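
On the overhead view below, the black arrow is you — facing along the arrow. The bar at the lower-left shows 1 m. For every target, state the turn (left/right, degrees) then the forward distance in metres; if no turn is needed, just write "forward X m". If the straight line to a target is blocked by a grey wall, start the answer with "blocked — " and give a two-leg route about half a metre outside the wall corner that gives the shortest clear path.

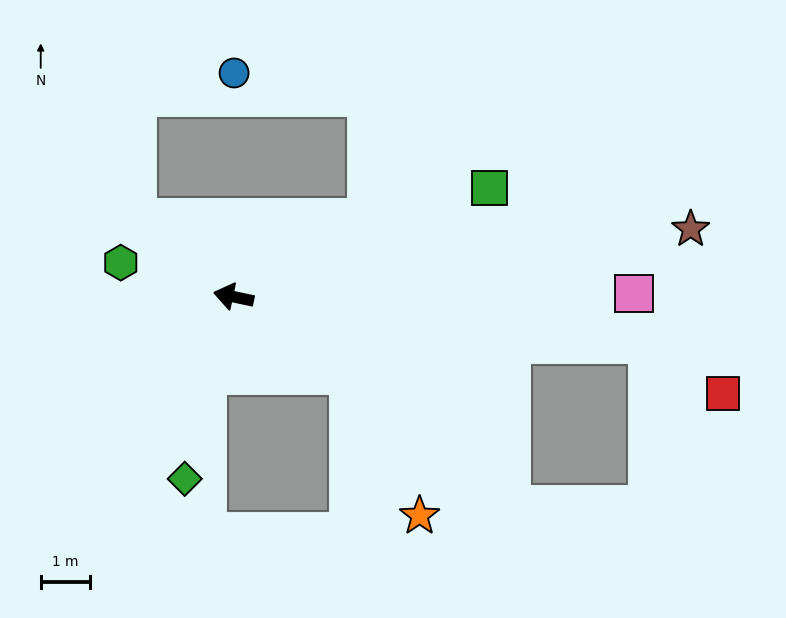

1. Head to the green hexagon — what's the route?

turn right 5°, forward 2.4 m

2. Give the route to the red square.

blocked — turn right 174°, forward 8.4 m, then turn right 29°, forward 1.8 m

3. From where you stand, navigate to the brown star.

turn right 160°, forward 9.3 m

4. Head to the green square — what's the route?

turn right 145°, forward 5.6 m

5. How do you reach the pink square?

turn right 168°, forward 8.1 m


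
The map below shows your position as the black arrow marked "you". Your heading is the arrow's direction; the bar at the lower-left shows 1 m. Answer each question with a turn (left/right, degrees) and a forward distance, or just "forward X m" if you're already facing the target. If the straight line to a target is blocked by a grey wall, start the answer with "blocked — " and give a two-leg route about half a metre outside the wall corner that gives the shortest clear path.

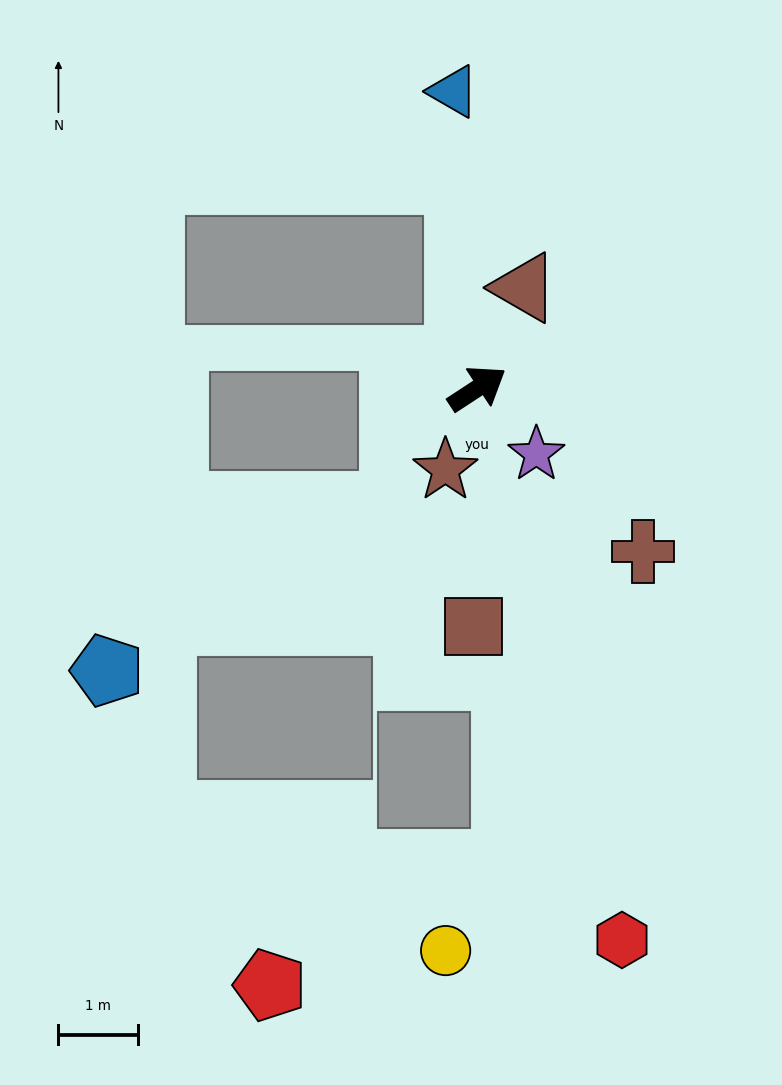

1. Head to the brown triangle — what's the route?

turn left 32°, forward 1.4 m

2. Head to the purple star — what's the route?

turn right 81°, forward 1.1 m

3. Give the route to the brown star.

turn right 145°, forward 1.1 m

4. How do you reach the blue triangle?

turn left 61°, forward 3.8 m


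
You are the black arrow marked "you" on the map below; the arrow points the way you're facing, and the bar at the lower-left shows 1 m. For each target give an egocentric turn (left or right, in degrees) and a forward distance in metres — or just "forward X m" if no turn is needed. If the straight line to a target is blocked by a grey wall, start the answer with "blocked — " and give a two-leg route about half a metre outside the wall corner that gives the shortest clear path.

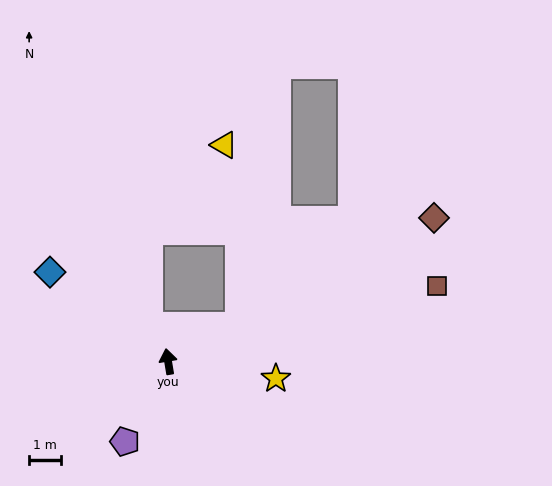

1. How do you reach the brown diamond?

turn right 71°, forward 9.4 m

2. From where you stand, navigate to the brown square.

turn right 84°, forward 8.7 m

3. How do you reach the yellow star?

turn right 108°, forward 3.4 m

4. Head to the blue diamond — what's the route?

turn left 43°, forward 4.6 m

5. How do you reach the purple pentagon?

turn left 142°, forward 2.8 m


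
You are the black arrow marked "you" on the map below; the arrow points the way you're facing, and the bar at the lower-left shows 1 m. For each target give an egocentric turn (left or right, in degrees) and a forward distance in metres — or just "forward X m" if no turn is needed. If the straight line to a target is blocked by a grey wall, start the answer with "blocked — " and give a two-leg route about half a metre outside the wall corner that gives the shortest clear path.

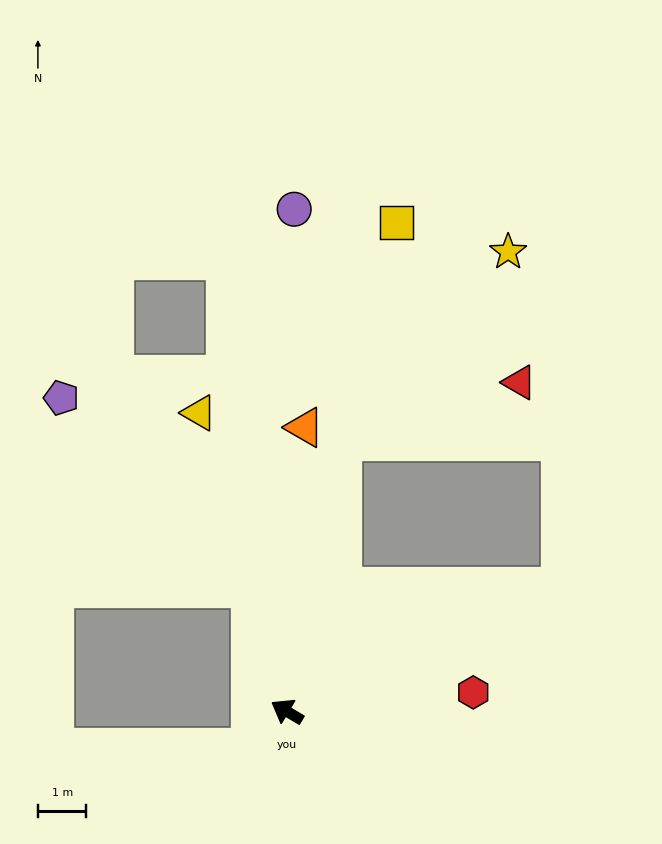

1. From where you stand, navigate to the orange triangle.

turn right 63°, forward 5.9 m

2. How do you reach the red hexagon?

turn right 143°, forward 3.9 m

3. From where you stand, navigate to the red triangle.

blocked — turn right 71°, forward 5.7 m, then turn right 60°, forward 3.9 m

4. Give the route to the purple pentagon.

blocked — turn right 43°, forward 2.7 m, then turn left 29°, forward 5.5 m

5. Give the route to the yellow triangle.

turn right 43°, forward 6.4 m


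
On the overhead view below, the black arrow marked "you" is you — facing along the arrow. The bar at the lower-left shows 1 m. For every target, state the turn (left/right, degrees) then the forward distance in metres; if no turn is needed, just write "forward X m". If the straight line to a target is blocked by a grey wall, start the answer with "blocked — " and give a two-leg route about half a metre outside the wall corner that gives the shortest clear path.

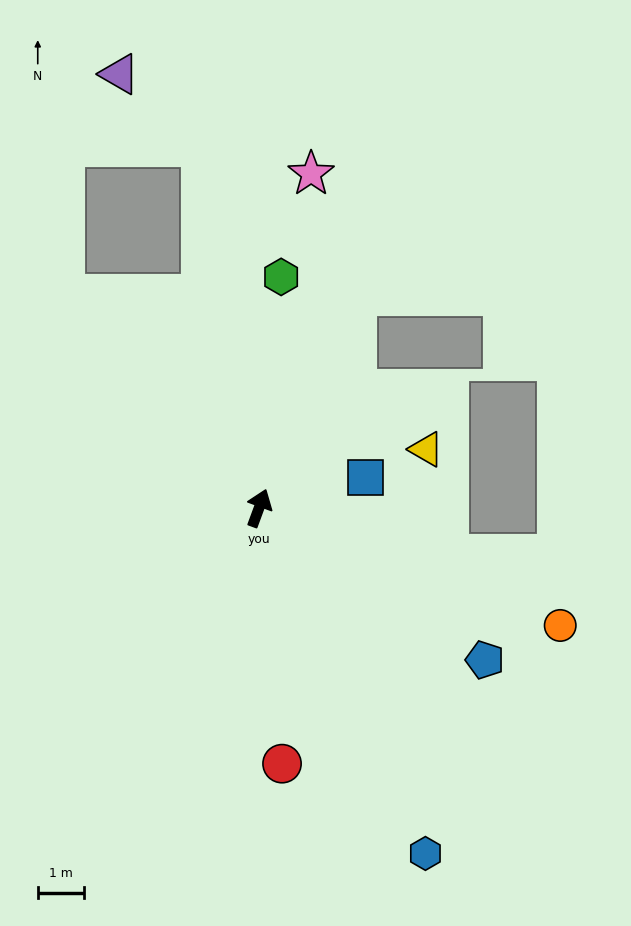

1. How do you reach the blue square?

turn right 54°, forward 2.4 m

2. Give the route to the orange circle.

turn right 91°, forward 7.0 m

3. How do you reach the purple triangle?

blocked — turn left 29°, forward 7.9 m, then turn left 39°, forward 2.4 m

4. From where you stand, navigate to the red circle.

turn right 155°, forward 5.5 m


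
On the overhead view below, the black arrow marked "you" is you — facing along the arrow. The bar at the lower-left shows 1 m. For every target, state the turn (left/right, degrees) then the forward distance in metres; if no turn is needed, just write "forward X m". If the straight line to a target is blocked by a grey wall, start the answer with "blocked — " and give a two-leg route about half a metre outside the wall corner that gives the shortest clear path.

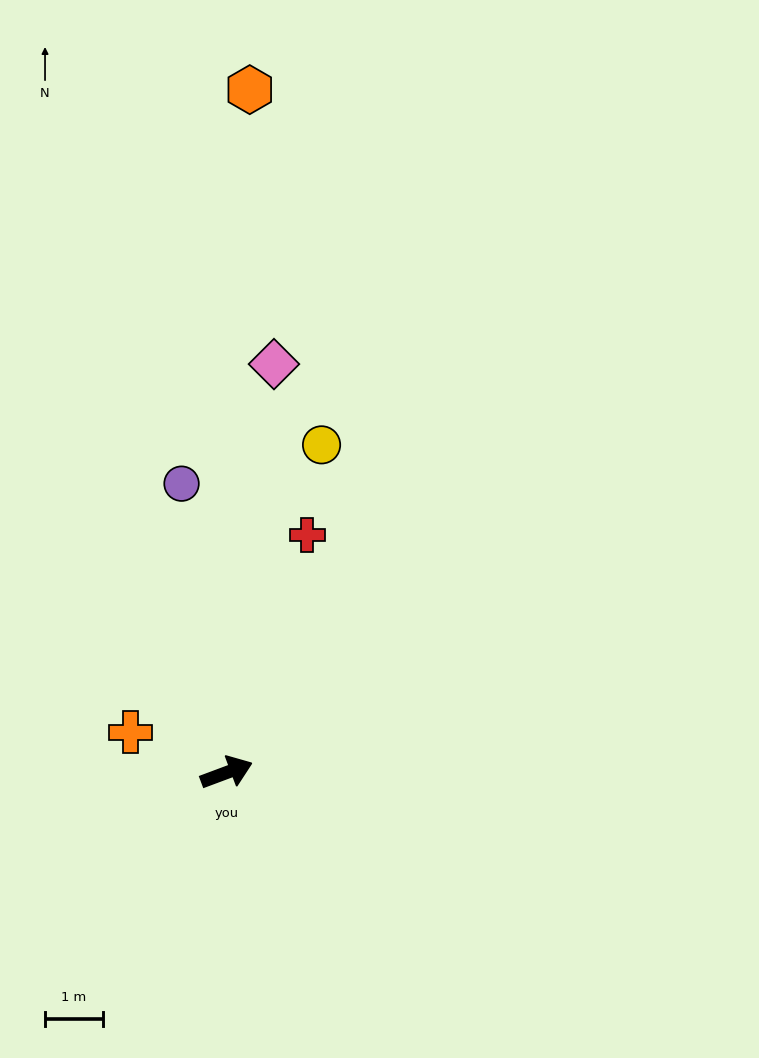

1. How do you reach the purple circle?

turn left 78°, forward 5.1 m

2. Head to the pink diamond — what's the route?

turn left 63°, forward 7.1 m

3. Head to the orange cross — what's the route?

turn left 137°, forward 1.8 m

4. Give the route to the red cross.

turn left 51°, forward 4.3 m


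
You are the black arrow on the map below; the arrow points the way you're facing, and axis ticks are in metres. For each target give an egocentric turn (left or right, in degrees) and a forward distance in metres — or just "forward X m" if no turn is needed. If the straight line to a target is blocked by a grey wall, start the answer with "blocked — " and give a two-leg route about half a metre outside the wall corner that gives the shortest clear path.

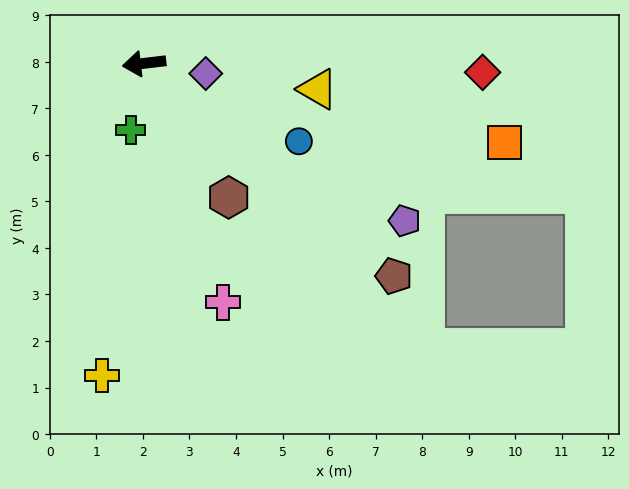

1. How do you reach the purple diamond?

turn left 164°, forward 1.3 m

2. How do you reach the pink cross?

turn left 101°, forward 5.4 m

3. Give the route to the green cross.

turn left 72°, forward 1.5 m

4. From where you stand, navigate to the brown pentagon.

turn left 133°, forward 7.0 m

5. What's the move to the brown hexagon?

turn left 115°, forward 3.4 m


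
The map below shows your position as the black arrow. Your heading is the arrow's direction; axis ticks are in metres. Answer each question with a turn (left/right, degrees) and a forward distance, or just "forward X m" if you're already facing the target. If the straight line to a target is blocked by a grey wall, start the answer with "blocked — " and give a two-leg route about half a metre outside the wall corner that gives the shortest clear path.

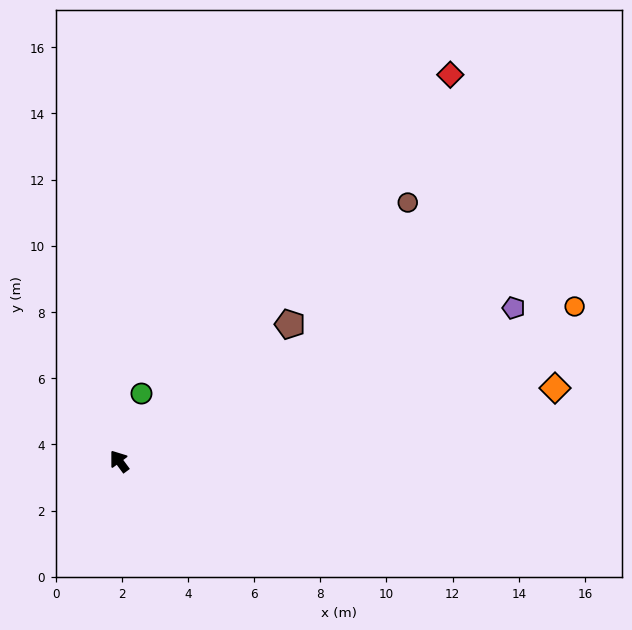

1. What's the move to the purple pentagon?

turn right 105°, forward 12.8 m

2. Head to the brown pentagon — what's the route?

turn right 88°, forward 6.6 m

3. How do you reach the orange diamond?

turn right 117°, forward 13.4 m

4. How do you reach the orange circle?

turn right 108°, forward 14.5 m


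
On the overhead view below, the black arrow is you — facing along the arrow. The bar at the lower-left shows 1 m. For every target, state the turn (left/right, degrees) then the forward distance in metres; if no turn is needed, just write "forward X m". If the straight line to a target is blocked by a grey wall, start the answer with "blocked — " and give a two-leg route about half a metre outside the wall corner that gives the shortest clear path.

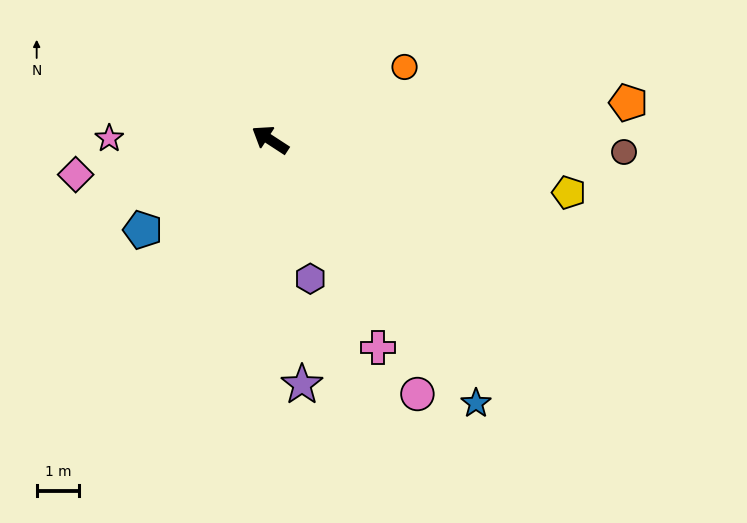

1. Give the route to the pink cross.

turn left 151°, forward 5.5 m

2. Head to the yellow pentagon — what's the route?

turn right 157°, forward 7.1 m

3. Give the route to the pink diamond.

turn left 43°, forward 4.6 m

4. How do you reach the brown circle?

turn right 149°, forward 8.3 m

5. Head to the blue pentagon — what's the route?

turn left 68°, forward 3.6 m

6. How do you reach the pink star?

turn left 33°, forward 3.8 m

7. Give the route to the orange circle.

turn right 118°, forward 3.6 m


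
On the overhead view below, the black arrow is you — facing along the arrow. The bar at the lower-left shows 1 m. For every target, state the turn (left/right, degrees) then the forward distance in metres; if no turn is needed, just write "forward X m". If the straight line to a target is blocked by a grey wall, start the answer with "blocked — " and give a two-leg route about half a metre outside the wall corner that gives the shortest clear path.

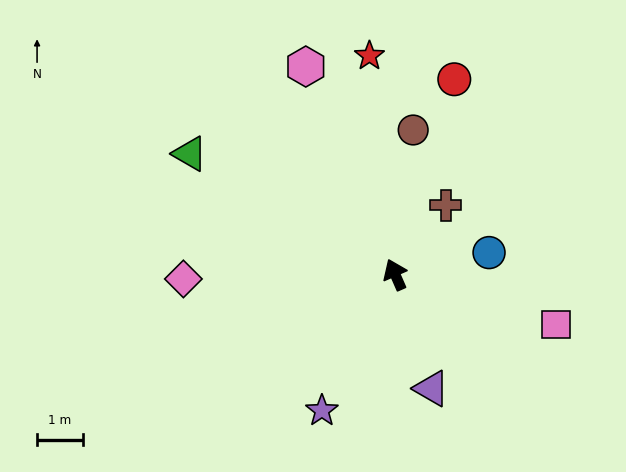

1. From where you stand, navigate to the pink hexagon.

forward 4.9 m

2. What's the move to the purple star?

turn left 128°, forward 3.4 m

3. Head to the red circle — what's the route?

turn right 40°, forward 4.5 m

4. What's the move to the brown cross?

turn right 60°, forward 1.9 m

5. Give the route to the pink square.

turn right 131°, forward 3.7 m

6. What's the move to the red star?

turn right 17°, forward 4.8 m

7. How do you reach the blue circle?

turn right 100°, forward 2.1 m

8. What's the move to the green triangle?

turn left 36°, forward 5.2 m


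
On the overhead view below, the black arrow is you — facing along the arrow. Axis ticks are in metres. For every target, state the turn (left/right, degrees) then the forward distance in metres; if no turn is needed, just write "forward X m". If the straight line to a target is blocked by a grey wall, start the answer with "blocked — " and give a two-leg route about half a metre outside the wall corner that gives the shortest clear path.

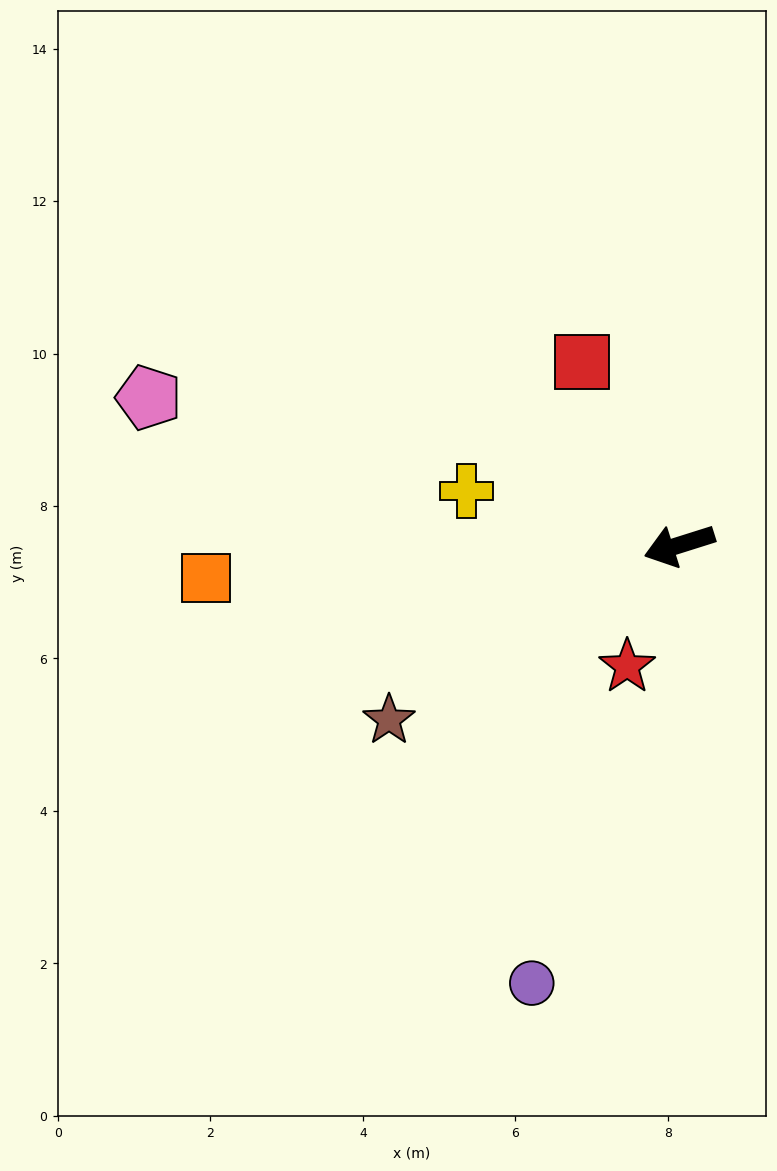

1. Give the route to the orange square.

turn right 14°, forward 6.2 m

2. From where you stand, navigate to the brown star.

turn left 14°, forward 4.4 m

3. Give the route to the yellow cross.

turn right 32°, forward 2.9 m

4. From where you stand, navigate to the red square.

turn right 79°, forward 2.7 m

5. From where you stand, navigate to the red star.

turn left 49°, forward 1.7 m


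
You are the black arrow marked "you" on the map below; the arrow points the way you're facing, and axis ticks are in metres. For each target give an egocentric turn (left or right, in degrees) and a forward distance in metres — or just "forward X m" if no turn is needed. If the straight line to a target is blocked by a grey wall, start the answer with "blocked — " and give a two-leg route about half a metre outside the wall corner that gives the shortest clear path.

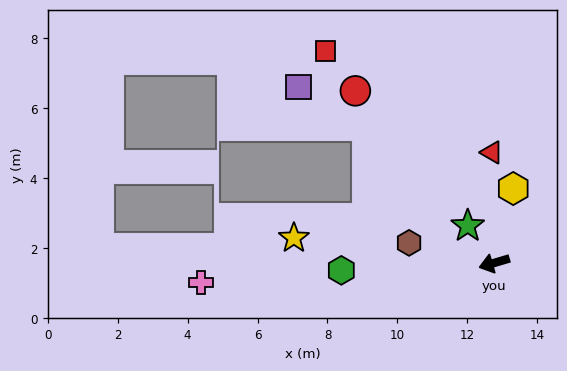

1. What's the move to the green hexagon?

turn right 14°, forward 4.4 m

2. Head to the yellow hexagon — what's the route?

turn right 121°, forward 2.2 m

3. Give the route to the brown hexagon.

turn right 30°, forward 2.5 m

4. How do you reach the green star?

turn right 71°, forward 1.3 m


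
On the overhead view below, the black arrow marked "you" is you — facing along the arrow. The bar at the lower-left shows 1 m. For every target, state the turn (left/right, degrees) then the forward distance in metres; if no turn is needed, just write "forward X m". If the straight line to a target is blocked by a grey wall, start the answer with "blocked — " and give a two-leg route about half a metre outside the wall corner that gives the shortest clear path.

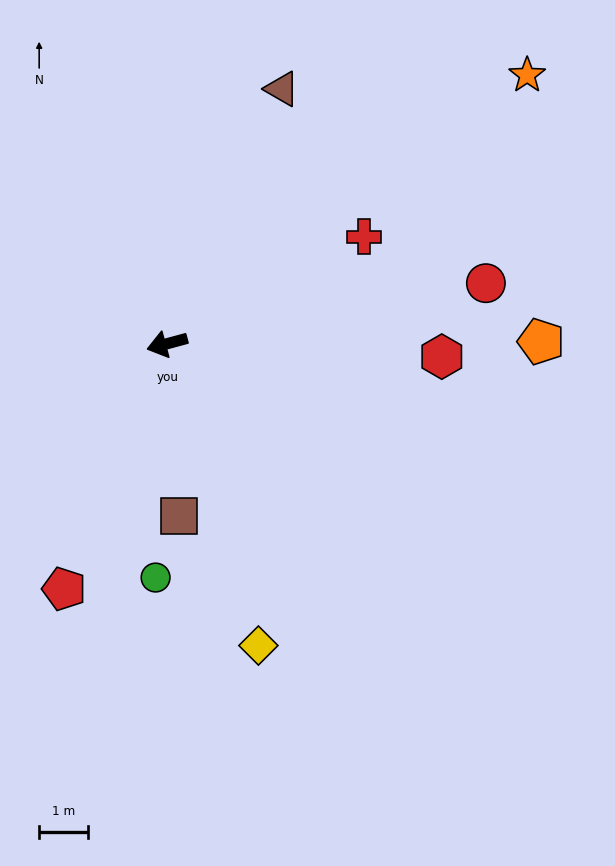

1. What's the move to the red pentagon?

turn left 52°, forward 5.4 m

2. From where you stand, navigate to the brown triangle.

turn right 129°, forward 5.7 m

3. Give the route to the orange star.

turn right 158°, forward 9.1 m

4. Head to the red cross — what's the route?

turn right 167°, forward 4.5 m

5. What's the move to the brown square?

turn left 79°, forward 3.5 m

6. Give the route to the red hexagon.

turn left 162°, forward 5.6 m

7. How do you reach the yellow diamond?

turn left 92°, forward 6.4 m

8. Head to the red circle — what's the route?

turn left 176°, forward 6.6 m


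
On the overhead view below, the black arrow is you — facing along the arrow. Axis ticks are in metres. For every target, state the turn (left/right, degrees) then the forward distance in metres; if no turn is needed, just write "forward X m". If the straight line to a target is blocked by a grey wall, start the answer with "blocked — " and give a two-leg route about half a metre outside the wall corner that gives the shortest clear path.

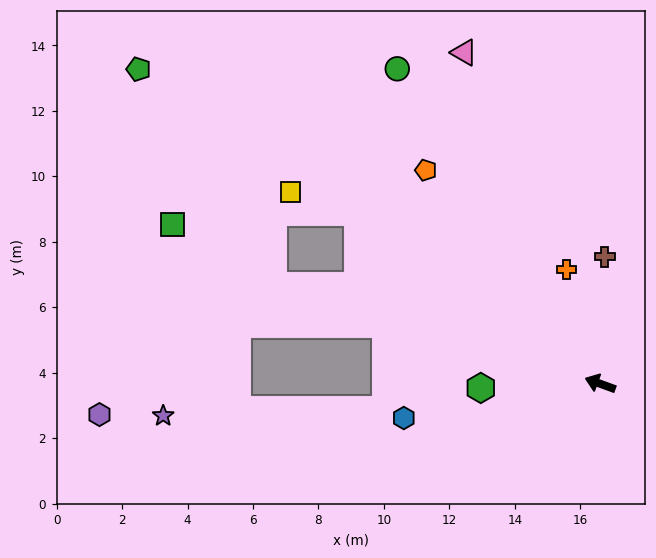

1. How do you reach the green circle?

turn right 37°, forward 11.4 m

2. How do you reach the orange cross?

turn right 53°, forward 3.6 m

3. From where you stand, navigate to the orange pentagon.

turn right 31°, forward 8.4 m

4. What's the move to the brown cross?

turn right 72°, forward 3.9 m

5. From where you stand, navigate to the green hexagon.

turn left 22°, forward 3.7 m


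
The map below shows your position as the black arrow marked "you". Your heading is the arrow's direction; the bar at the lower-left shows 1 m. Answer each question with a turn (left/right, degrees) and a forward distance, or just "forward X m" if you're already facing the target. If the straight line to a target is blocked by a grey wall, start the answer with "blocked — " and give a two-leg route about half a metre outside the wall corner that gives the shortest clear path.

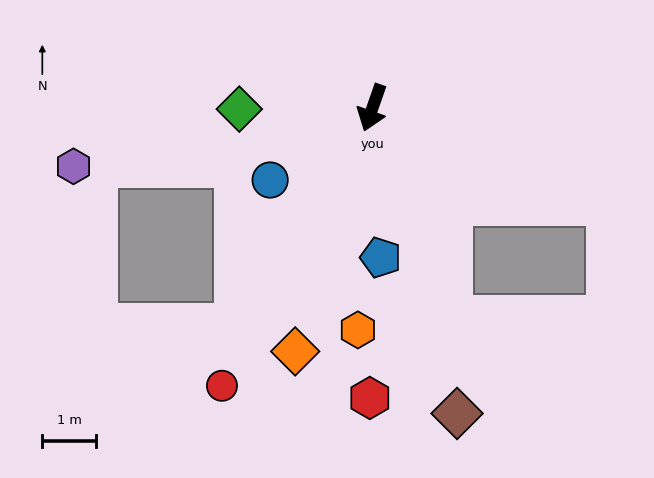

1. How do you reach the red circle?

turn right 9°, forward 5.9 m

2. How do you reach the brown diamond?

turn left 35°, forward 5.9 m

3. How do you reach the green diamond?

turn right 70°, forward 2.5 m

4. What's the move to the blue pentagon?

turn left 22°, forward 2.8 m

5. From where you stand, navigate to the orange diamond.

forward 4.8 m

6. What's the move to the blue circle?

turn right 35°, forward 2.3 m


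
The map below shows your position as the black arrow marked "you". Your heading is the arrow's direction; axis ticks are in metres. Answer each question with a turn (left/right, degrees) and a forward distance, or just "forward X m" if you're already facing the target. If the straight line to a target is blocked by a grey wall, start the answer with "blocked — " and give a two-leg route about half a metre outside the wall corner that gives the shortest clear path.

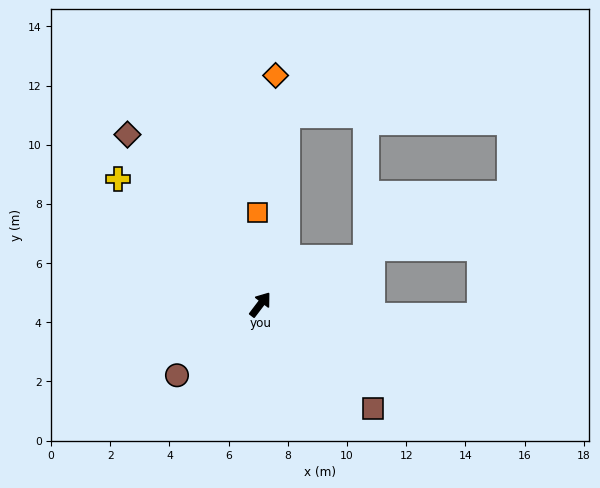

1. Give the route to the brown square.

turn right 96°, forward 5.2 m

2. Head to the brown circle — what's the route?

turn left 168°, forward 3.7 m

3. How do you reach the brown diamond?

turn left 75°, forward 7.3 m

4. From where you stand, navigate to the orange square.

turn left 39°, forward 3.1 m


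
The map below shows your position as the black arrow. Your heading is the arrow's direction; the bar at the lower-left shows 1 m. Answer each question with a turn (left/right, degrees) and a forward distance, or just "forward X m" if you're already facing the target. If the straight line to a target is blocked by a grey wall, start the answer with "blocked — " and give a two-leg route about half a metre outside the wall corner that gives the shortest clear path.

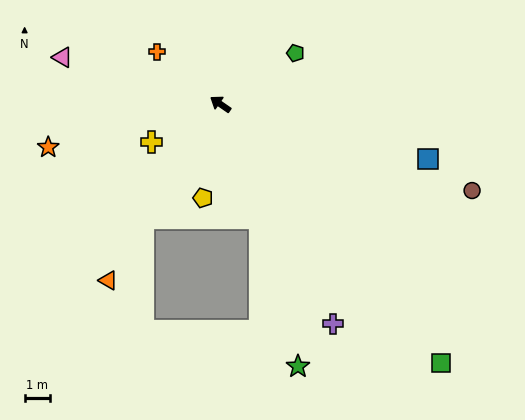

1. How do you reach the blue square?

turn right 160°, forward 8.4 m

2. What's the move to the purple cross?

turn left 152°, forward 9.6 m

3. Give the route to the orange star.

turn left 49°, forward 6.9 m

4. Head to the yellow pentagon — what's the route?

turn left 114°, forward 3.7 m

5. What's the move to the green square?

turn left 165°, forward 13.2 m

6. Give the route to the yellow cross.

turn left 64°, forward 3.1 m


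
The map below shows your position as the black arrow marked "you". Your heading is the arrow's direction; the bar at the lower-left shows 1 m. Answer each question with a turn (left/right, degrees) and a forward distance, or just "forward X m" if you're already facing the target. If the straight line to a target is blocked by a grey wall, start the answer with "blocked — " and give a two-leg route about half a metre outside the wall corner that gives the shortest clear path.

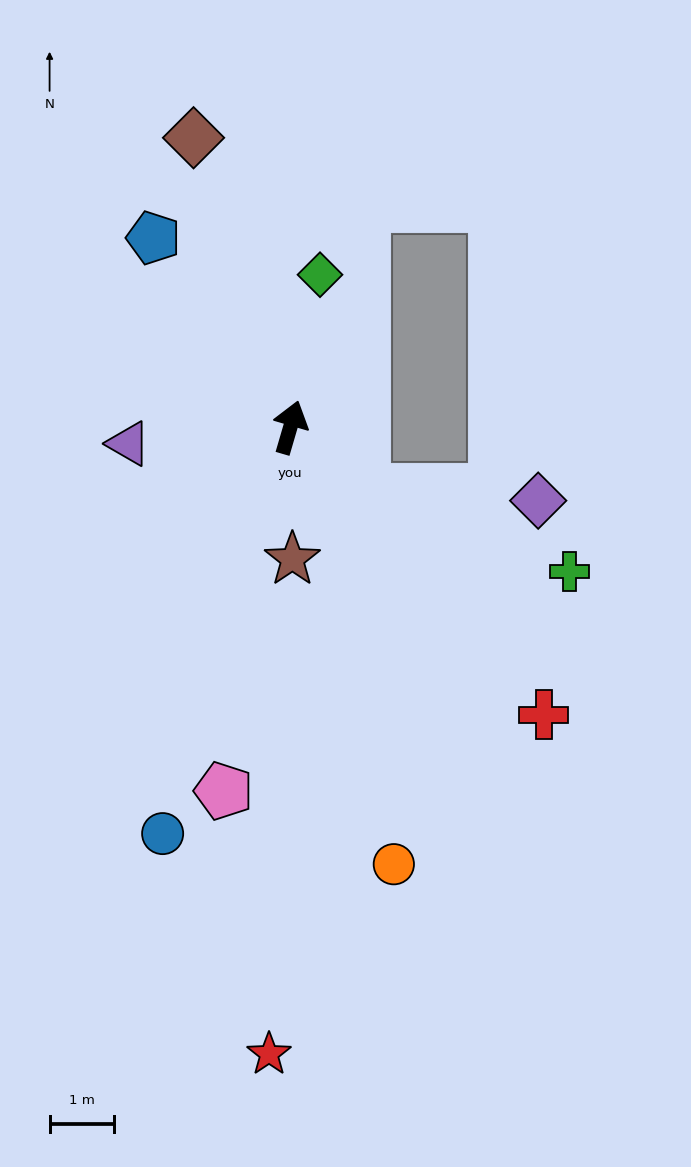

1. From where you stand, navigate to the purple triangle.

turn left 112°, forward 2.5 m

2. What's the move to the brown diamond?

turn left 35°, forward 4.7 m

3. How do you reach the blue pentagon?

turn left 52°, forward 3.6 m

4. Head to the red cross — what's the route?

turn right 122°, forward 5.9 m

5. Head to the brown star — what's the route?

turn right 163°, forward 2.0 m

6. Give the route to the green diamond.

turn left 5°, forward 2.4 m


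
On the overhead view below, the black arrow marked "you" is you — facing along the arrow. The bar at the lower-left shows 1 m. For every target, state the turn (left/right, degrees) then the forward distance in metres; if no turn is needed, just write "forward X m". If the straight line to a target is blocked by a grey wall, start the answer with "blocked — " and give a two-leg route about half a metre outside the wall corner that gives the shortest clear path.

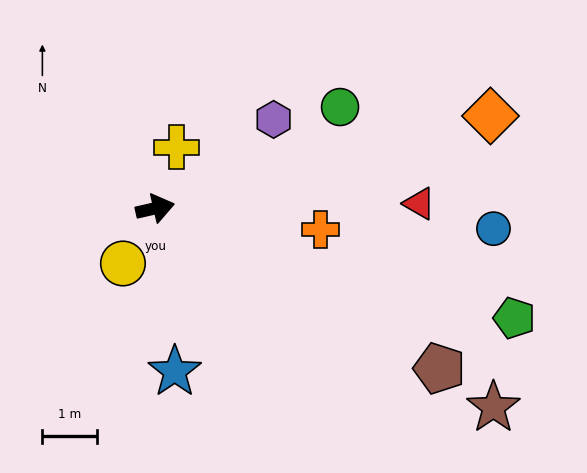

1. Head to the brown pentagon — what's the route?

turn right 42°, forward 6.0 m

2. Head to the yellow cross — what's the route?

turn left 58°, forward 1.2 m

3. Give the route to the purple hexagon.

turn left 24°, forward 2.7 m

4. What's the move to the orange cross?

turn right 20°, forward 3.1 m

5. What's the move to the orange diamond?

turn left 3°, forward 6.4 m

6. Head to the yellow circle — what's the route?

turn right 133°, forward 1.2 m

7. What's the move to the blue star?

turn right 96°, forward 3.0 m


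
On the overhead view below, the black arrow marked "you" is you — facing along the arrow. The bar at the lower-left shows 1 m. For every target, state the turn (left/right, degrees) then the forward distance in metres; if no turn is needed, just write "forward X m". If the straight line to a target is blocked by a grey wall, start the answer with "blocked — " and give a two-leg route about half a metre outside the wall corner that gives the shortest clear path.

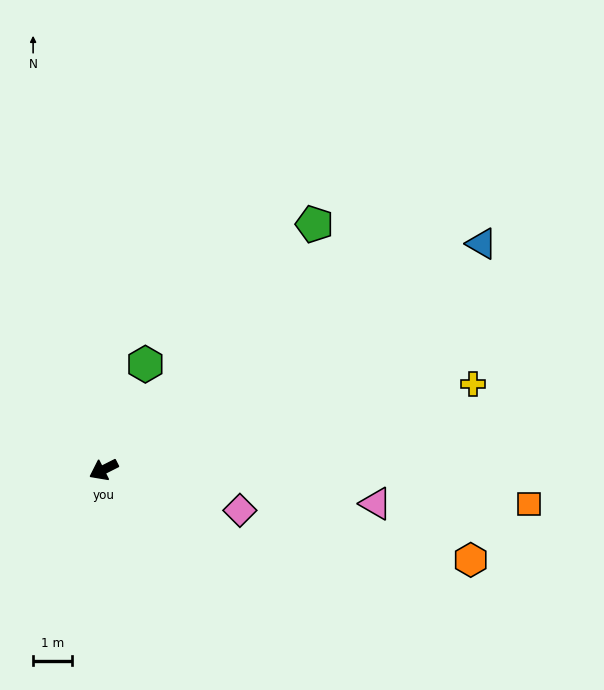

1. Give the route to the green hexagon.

turn right 138°, forward 2.9 m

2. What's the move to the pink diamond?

turn left 137°, forward 3.6 m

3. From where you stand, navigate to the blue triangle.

turn right 176°, forward 11.3 m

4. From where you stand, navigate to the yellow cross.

turn left 166°, forward 9.7 m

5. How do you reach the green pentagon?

turn right 158°, forward 8.3 m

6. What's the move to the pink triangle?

turn left 146°, forward 7.0 m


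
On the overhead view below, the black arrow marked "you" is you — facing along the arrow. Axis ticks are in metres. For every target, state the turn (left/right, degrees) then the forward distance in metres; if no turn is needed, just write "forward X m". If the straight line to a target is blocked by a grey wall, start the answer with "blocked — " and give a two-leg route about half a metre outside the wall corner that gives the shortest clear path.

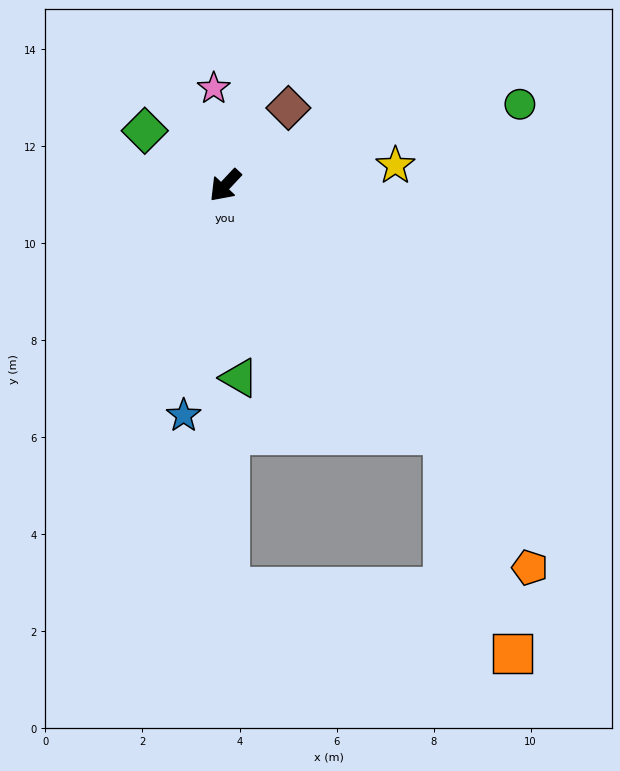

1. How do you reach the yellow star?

turn left 140°, forward 3.5 m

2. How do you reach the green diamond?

turn right 81°, forward 2.0 m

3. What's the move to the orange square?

blocked — turn left 84°, forward 6.8 m, then turn right 23°, forward 4.7 m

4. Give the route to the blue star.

turn left 33°, forward 4.8 m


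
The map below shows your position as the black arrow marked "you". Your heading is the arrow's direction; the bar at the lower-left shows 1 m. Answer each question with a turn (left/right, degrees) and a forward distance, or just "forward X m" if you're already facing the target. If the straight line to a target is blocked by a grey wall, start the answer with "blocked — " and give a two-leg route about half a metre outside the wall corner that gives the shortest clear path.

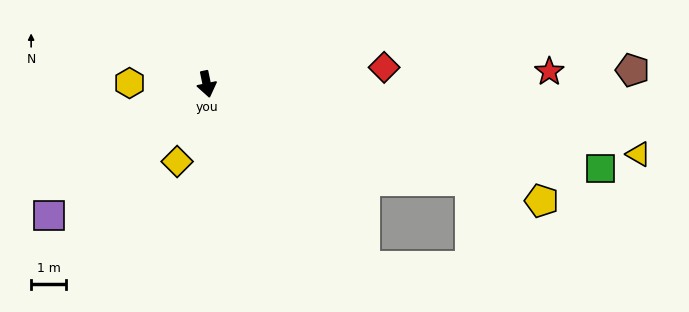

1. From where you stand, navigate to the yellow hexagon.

turn right 103°, forward 2.2 m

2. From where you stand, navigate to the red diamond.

turn left 84°, forward 5.0 m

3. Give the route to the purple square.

turn right 62°, forward 5.8 m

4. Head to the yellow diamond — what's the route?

turn right 33°, forward 2.3 m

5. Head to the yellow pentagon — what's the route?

turn left 59°, forward 10.0 m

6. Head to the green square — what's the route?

turn left 66°, forward 11.4 m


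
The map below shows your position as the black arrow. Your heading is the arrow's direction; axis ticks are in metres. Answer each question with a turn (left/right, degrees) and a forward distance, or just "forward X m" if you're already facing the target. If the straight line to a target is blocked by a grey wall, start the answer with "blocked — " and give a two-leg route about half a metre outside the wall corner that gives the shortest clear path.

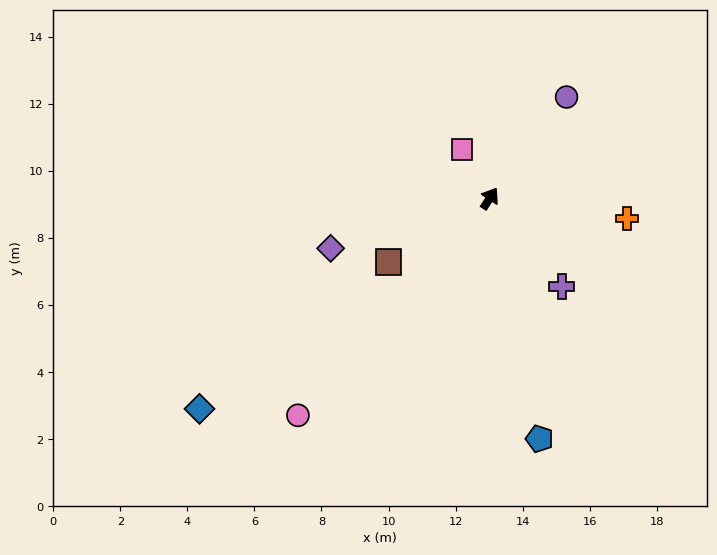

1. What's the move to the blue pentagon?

turn right 135°, forward 7.3 m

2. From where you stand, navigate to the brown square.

turn left 155°, forward 3.6 m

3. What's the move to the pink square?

turn left 63°, forward 1.7 m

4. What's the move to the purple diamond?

turn left 141°, forward 5.0 m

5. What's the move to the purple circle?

turn right 4°, forward 3.8 m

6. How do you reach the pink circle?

turn left 172°, forward 8.6 m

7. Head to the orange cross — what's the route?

turn right 65°, forward 4.1 m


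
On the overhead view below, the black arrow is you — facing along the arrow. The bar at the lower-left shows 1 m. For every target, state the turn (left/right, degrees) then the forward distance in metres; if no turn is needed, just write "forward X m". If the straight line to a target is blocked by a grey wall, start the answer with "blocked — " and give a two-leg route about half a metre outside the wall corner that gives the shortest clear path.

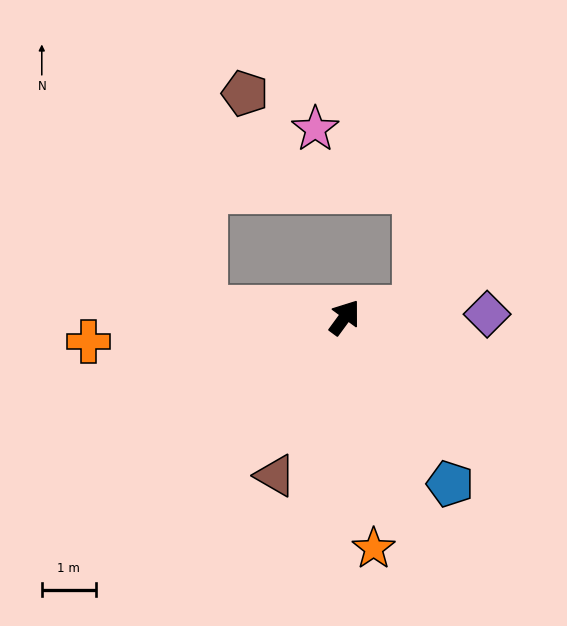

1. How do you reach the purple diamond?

turn right 53°, forward 2.6 m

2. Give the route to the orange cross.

turn left 132°, forward 4.8 m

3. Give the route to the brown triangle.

turn right 167°, forward 3.2 m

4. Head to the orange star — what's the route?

turn right 137°, forward 4.3 m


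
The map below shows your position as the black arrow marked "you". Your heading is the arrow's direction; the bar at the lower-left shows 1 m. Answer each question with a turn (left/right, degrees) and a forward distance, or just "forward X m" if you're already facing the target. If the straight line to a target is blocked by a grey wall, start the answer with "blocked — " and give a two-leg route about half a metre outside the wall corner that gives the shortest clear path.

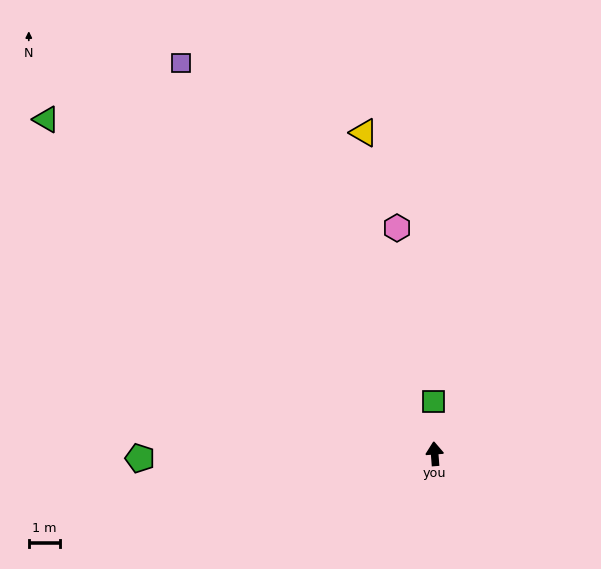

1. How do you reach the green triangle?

turn left 45°, forward 16.6 m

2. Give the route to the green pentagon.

turn left 87°, forward 9.5 m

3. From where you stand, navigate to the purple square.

turn left 29°, forward 15.1 m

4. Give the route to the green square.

turn right 3°, forward 1.7 m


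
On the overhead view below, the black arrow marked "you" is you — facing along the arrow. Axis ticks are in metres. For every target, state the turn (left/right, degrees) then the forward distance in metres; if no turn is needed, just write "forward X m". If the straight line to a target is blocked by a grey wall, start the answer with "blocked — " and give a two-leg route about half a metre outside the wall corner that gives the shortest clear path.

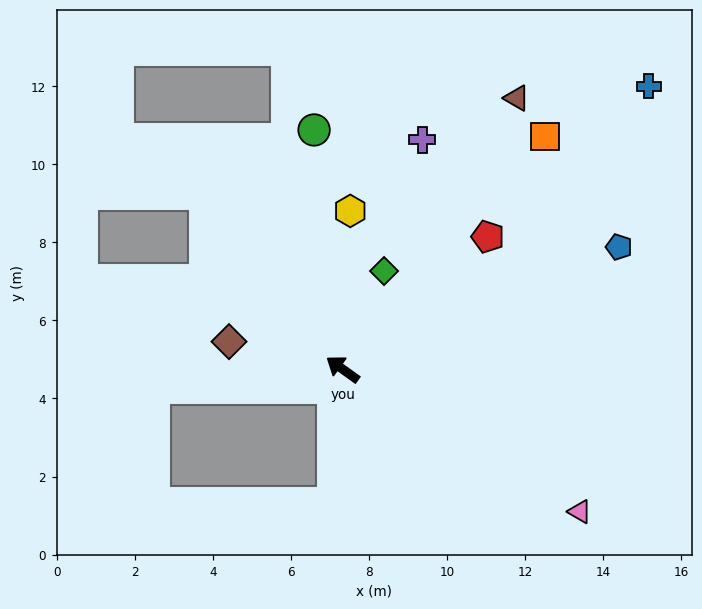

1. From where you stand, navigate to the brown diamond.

turn left 22°, forward 3.0 m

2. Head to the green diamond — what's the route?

turn right 77°, forward 2.7 m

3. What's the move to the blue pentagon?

turn right 121°, forward 7.7 m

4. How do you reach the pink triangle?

turn right 175°, forward 7.1 m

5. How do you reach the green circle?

turn right 48°, forward 6.2 m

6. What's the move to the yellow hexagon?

turn right 57°, forward 4.1 m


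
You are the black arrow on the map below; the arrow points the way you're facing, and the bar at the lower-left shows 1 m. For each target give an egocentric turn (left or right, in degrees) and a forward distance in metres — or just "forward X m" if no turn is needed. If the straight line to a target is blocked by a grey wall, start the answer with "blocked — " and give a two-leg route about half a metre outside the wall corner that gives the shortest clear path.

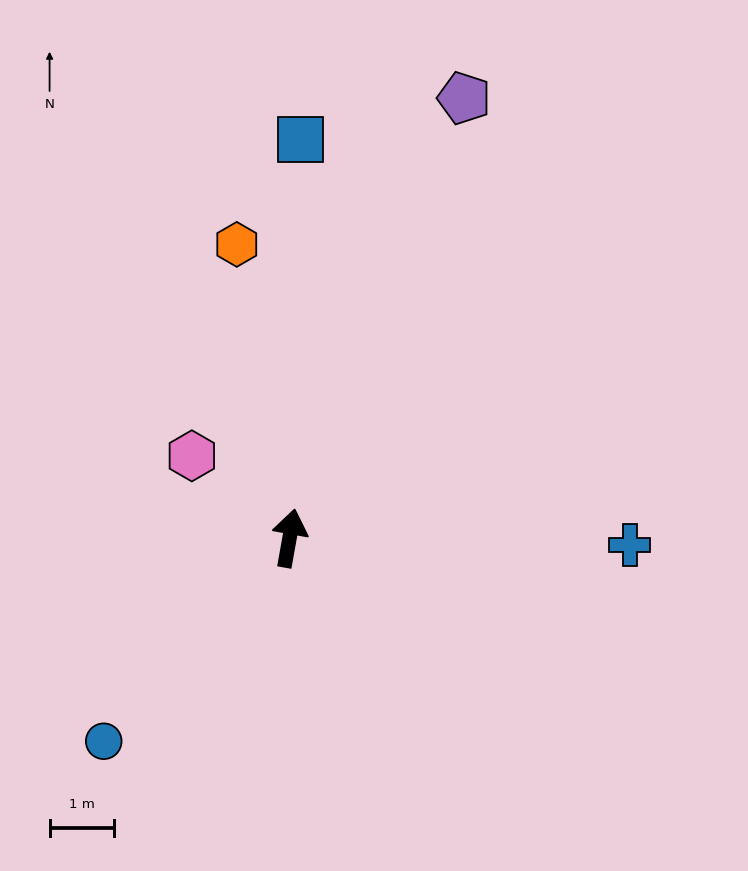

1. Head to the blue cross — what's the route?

turn right 81°, forward 5.3 m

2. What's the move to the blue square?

turn left 9°, forward 6.2 m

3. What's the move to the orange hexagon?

turn left 20°, forward 4.6 m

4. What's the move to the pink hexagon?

turn left 60°, forward 2.0 m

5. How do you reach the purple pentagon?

turn right 12°, forward 7.3 m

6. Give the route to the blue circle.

turn left 148°, forward 4.2 m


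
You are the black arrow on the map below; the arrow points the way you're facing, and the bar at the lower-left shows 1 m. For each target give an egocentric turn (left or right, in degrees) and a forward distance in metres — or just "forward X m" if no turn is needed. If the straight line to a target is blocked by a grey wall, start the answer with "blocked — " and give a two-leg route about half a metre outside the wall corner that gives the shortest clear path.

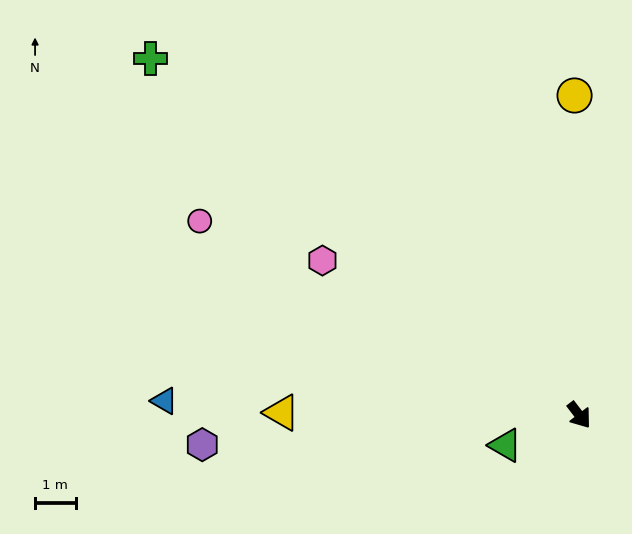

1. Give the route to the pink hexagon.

turn right 159°, forward 7.4 m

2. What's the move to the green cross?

turn right 167°, forward 13.7 m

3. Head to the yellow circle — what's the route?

turn left 143°, forward 7.9 m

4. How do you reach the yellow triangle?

turn right 128°, forward 7.3 m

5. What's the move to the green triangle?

turn right 105°, forward 2.0 m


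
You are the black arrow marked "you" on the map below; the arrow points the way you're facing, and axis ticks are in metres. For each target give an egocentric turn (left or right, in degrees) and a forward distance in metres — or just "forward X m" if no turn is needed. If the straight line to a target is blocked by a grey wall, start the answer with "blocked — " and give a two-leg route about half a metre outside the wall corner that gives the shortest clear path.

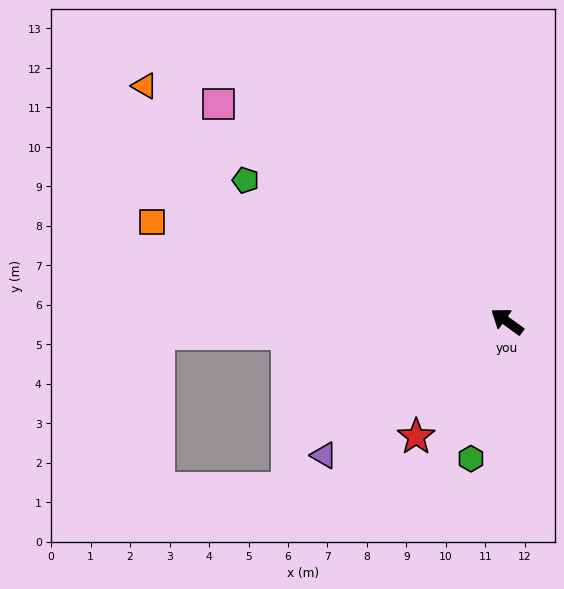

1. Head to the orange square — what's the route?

turn left 20°, forward 9.3 m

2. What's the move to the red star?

turn left 87°, forward 3.7 m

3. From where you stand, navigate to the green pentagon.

turn left 7°, forward 7.5 m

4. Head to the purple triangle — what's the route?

turn left 72°, forward 5.7 m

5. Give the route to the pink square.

forward 9.2 m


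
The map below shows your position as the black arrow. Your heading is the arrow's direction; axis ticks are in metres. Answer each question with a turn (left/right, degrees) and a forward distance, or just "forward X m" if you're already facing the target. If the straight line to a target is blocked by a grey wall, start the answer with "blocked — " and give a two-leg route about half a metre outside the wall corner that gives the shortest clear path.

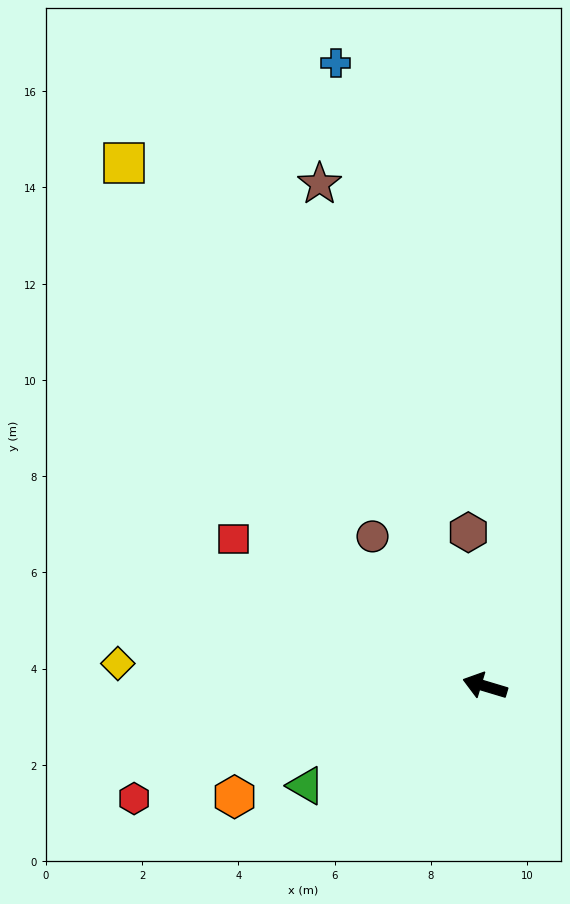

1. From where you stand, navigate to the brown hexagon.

turn right 67°, forward 3.2 m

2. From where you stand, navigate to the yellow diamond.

turn left 13°, forward 7.6 m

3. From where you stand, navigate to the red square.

turn right 14°, forward 6.1 m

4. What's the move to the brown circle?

turn right 36°, forward 3.9 m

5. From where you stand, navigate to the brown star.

turn right 55°, forward 11.0 m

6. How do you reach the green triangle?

turn left 46°, forward 4.3 m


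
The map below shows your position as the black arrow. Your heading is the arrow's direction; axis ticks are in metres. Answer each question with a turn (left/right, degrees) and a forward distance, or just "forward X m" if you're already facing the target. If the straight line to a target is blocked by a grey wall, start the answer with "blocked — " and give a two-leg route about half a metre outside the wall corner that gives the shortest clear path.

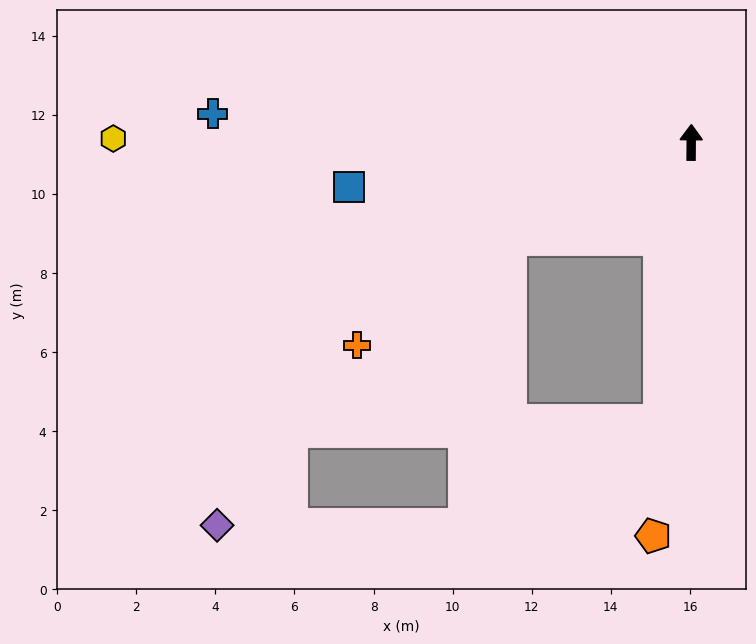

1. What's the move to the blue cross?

turn left 87°, forward 12.1 m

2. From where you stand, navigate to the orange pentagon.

turn left 175°, forward 10.0 m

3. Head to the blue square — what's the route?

turn left 98°, forward 8.7 m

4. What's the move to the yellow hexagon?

turn left 90°, forward 14.6 m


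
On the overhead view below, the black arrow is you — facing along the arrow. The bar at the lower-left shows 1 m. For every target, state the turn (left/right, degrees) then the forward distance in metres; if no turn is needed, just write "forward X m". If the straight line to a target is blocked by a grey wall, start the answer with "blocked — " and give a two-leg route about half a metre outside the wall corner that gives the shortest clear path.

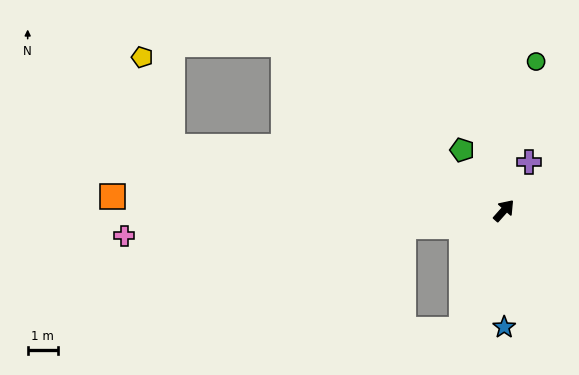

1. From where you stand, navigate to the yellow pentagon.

blocked — turn left 121°, forward 11.1 m, then turn right 60°, forward 3.1 m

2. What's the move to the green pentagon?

turn left 76°, forward 2.4 m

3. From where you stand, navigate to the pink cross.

turn left 136°, forward 12.6 m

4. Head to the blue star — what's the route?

turn right 138°, forward 3.9 m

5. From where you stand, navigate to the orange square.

turn left 130°, forward 12.9 m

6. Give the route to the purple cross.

turn left 14°, forward 1.8 m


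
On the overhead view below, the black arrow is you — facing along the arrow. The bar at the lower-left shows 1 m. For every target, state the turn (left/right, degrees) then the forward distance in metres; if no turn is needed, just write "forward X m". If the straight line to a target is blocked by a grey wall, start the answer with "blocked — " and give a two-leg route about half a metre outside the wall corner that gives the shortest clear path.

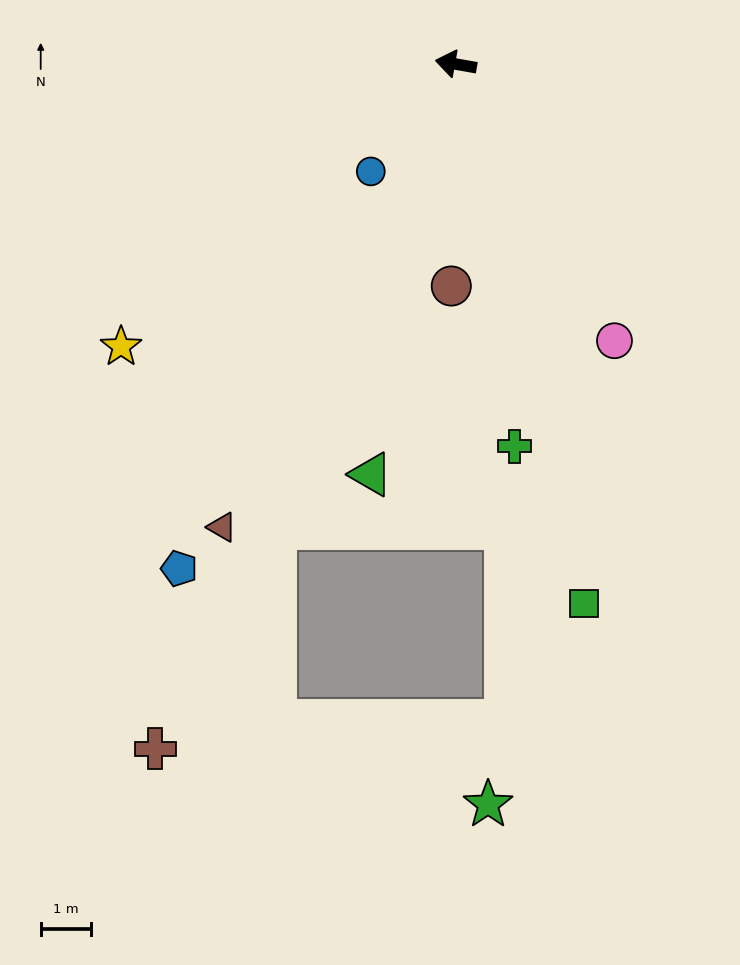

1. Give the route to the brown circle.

turn left 99°, forward 4.4 m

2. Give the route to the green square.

turn left 113°, forward 11.0 m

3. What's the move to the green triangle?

turn left 88°, forward 8.4 m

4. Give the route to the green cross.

turn left 109°, forward 7.7 m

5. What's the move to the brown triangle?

turn left 73°, forward 10.3 m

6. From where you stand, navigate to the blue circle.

turn left 62°, forward 2.7 m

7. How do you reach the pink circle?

turn left 130°, forward 6.4 m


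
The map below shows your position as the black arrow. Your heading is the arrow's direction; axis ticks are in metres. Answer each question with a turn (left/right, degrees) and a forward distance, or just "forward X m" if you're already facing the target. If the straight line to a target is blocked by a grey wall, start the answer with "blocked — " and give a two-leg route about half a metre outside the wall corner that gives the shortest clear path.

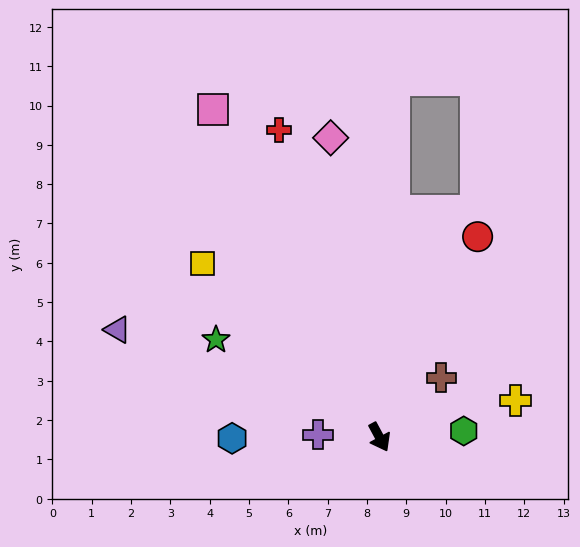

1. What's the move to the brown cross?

turn left 106°, forward 2.2 m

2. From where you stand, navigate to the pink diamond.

turn left 161°, forward 7.7 m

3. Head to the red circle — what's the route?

turn left 126°, forward 5.7 m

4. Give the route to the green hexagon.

turn left 66°, forward 2.1 m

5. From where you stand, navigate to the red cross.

turn left 170°, forward 8.2 m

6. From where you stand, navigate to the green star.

turn right 149°, forward 4.8 m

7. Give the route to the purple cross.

turn right 121°, forward 1.6 m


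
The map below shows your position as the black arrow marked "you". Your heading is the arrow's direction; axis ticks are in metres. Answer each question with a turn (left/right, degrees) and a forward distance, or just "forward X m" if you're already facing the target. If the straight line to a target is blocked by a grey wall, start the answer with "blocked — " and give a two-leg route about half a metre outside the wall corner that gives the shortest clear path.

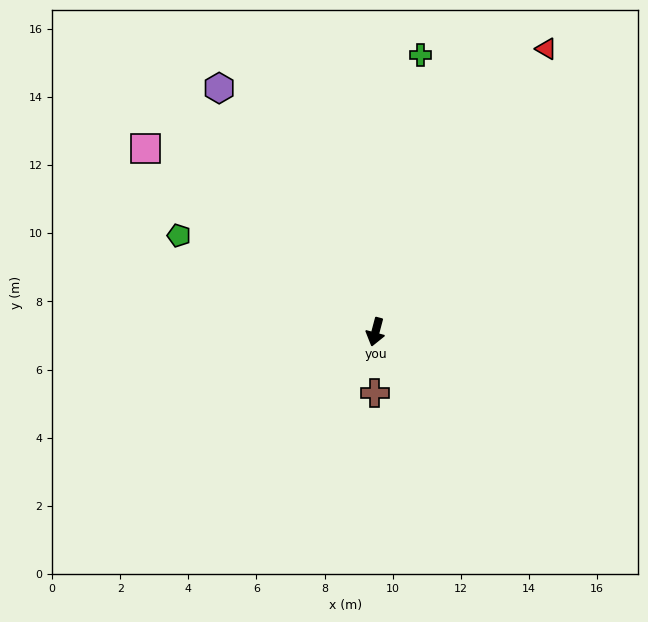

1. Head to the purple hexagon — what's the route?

turn right 133°, forward 8.5 m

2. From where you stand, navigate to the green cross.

turn right 174°, forward 8.2 m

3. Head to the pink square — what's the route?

turn right 114°, forward 8.6 m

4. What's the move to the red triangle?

turn left 164°, forward 9.7 m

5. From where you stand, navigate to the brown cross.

turn left 14°, forward 1.8 m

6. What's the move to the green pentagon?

turn right 101°, forward 6.4 m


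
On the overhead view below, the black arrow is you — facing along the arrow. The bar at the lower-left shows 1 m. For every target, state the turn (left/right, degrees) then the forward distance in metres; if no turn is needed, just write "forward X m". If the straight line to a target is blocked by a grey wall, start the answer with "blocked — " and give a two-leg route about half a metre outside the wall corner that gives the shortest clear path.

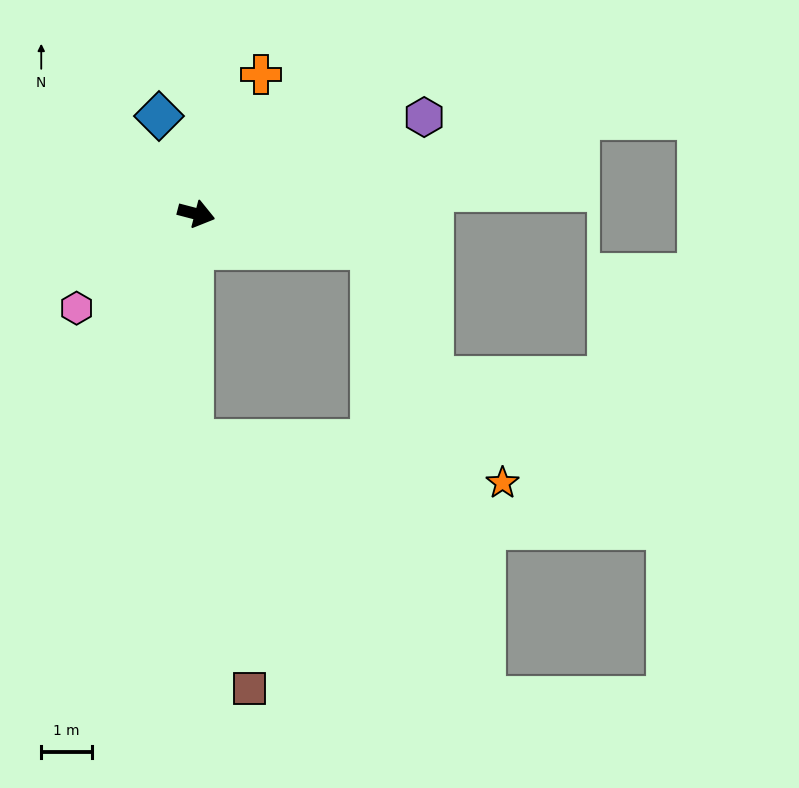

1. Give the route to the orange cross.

turn left 80°, forward 3.1 m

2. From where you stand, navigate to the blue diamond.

turn left 126°, forward 2.1 m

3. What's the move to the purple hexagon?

turn left 38°, forward 4.9 m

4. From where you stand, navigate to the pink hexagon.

turn right 127°, forward 3.0 m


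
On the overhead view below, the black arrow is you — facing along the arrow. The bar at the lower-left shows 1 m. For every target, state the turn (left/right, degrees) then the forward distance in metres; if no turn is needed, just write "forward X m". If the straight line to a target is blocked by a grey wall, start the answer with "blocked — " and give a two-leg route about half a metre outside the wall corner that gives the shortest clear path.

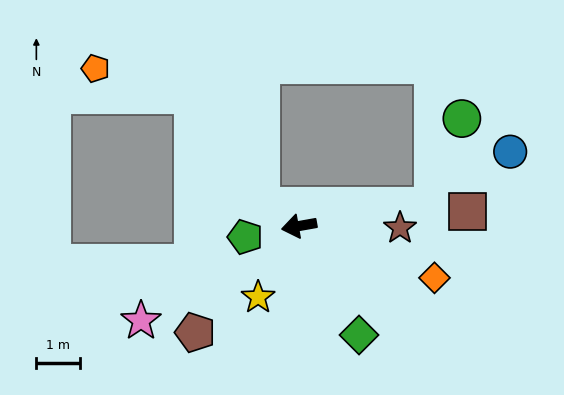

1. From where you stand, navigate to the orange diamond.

turn left 149°, forward 3.3 m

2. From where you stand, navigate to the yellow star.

turn left 50°, forward 1.9 m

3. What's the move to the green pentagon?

forward 1.3 m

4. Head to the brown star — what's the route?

turn left 169°, forward 2.3 m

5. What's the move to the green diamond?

turn left 109°, forward 2.8 m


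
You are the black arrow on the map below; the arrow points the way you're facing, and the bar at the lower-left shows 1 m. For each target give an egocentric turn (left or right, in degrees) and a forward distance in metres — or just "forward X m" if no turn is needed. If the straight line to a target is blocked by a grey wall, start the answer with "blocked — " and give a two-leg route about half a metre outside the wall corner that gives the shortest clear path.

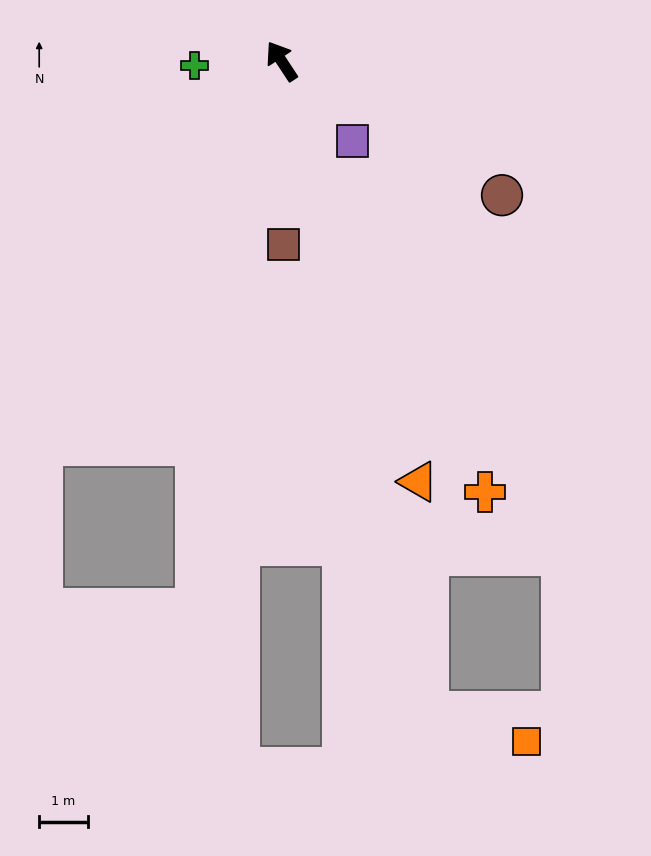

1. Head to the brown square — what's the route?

turn left 147°, forward 3.8 m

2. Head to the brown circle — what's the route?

turn right 155°, forward 5.3 m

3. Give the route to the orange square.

blocked — turn left 159°, forward 13.7 m, then turn left 61°, forward 2.1 m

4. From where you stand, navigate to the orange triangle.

turn left 165°, forward 9.1 m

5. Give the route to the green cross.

turn left 59°, forward 1.8 m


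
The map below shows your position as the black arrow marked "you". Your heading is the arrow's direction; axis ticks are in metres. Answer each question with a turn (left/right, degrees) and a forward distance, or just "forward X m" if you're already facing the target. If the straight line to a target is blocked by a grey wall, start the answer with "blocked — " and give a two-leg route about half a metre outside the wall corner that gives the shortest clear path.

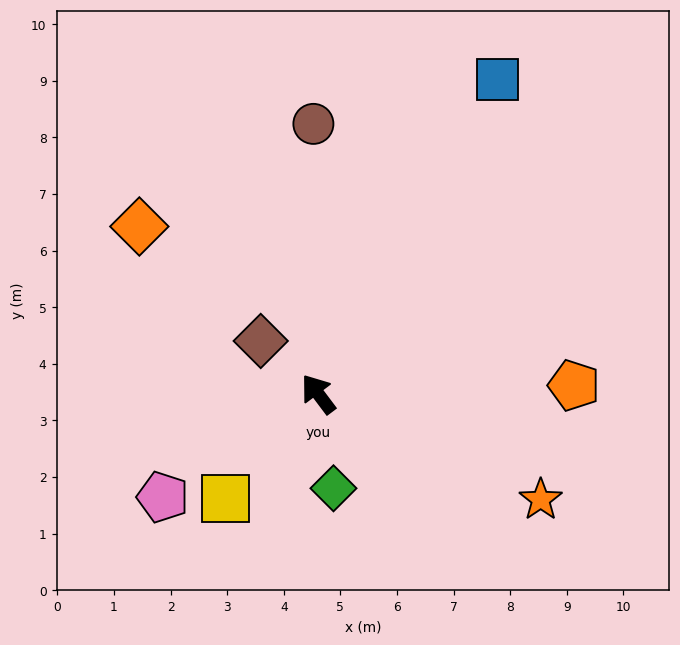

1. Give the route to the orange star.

turn right 152°, forward 4.4 m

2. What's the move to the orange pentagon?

turn right 125°, forward 4.5 m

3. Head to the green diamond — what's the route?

turn left 152°, forward 1.7 m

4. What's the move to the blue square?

turn right 67°, forward 6.4 m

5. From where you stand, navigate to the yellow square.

turn left 102°, forward 2.5 m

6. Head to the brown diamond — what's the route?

turn left 10°, forward 1.4 m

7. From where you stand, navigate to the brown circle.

turn right 36°, forward 4.8 m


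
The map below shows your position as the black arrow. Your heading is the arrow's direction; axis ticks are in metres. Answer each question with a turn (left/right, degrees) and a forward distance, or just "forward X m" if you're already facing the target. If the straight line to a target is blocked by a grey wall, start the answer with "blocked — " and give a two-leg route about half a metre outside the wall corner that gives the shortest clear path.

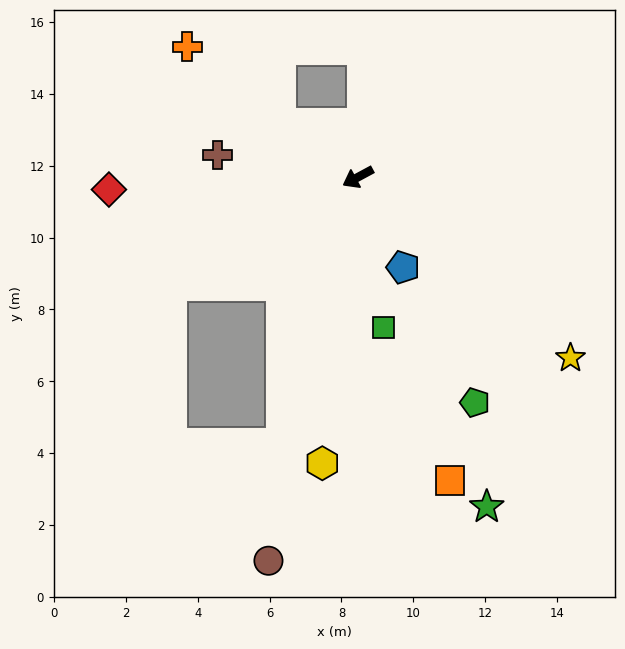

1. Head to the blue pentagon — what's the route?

turn left 88°, forward 2.8 m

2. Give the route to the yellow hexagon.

turn left 55°, forward 8.0 m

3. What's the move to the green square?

turn left 71°, forward 4.3 m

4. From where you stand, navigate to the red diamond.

turn right 25°, forward 6.9 m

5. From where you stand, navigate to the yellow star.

turn left 111°, forward 7.8 m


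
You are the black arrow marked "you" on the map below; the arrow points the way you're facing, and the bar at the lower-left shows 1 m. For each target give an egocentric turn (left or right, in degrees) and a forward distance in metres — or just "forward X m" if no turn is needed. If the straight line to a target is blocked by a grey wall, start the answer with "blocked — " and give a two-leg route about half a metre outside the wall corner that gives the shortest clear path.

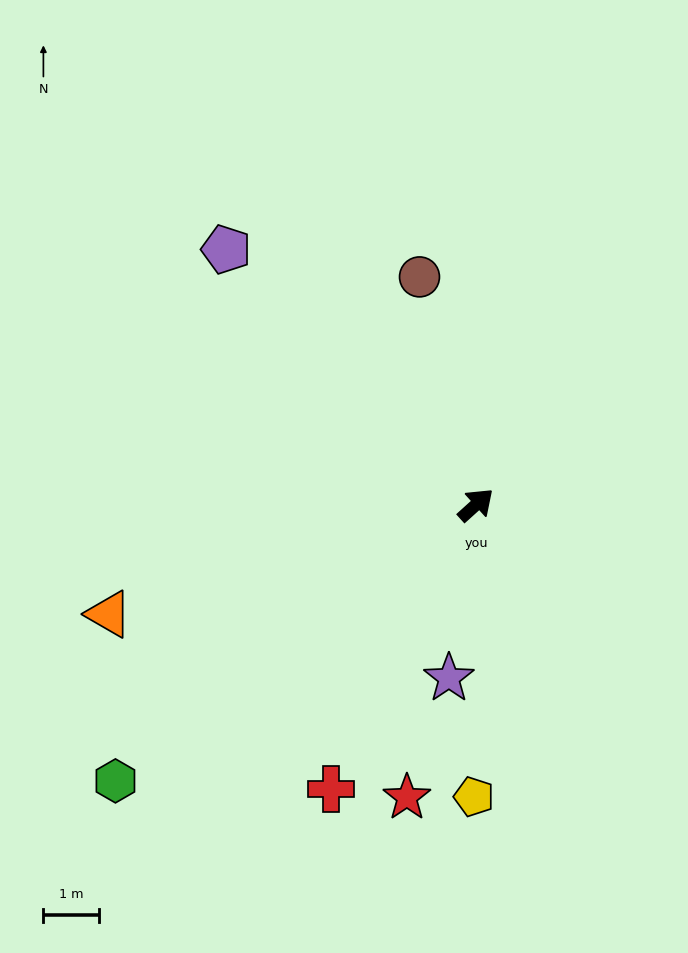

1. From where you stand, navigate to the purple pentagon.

turn left 92°, forward 6.5 m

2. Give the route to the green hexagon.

turn left 175°, forward 8.2 m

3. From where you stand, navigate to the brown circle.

turn left 62°, forward 4.2 m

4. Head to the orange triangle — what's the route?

turn left 155°, forward 6.9 m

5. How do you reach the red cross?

turn right 159°, forward 5.8 m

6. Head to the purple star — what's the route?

turn right 141°, forward 3.2 m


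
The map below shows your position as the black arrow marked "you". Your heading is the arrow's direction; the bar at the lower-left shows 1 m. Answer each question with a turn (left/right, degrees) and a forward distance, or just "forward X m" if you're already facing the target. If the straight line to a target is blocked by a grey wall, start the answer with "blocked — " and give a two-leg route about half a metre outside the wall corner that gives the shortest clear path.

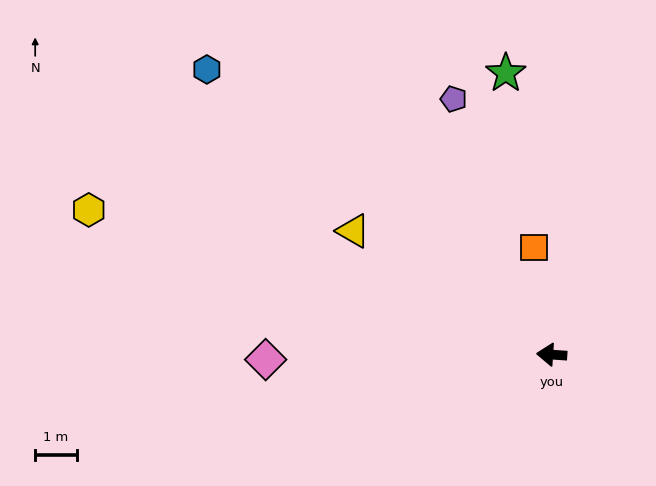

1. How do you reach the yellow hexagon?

turn right 14°, forward 11.7 m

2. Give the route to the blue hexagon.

turn right 36°, forward 10.8 m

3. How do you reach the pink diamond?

turn left 5°, forward 6.9 m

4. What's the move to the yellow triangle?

turn right 28°, forward 5.7 m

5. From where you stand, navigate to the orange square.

turn right 77°, forward 2.6 m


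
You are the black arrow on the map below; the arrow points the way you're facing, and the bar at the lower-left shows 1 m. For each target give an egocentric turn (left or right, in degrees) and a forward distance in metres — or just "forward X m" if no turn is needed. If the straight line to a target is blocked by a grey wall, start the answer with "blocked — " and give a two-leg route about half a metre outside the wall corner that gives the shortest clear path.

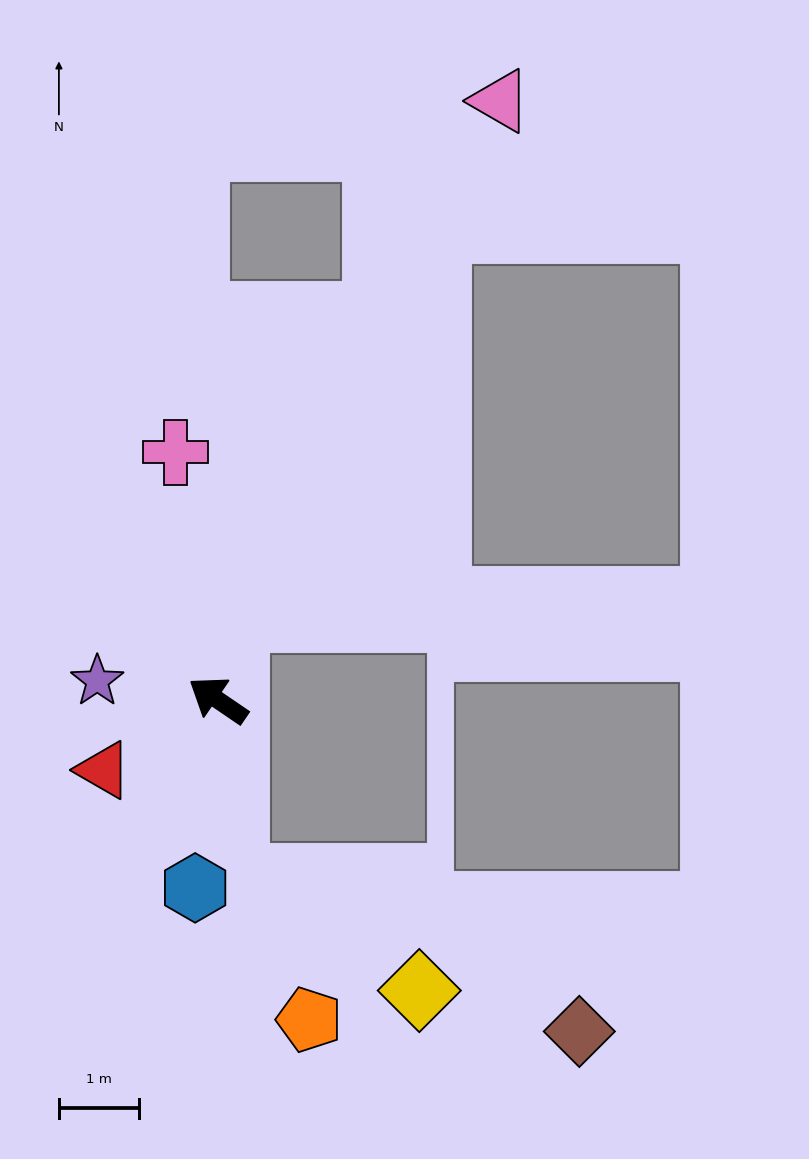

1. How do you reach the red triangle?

turn left 66°, forward 1.7 m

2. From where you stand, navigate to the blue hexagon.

turn left 117°, forward 2.4 m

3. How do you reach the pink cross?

turn right 46°, forward 3.1 m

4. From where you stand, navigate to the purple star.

turn left 25°, forward 1.5 m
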